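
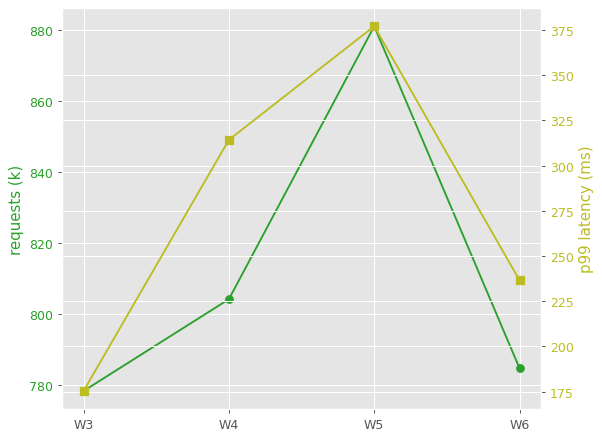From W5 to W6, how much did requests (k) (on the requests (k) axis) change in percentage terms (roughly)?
≈ -11.4%

W5 ≈ 880, W6 ≈ 780; (780 − 880) / 880 ≈ -11.4%.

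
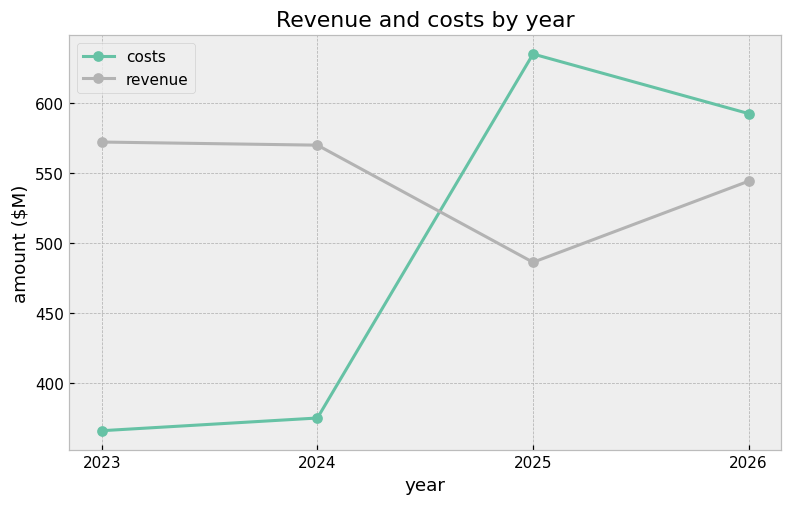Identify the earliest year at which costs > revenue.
2025

2024: costs ≈ 375 vs revenue ≈ 575 (not yet); 2025: costs ≈ 625 vs revenue ≈ 475 (first crossover).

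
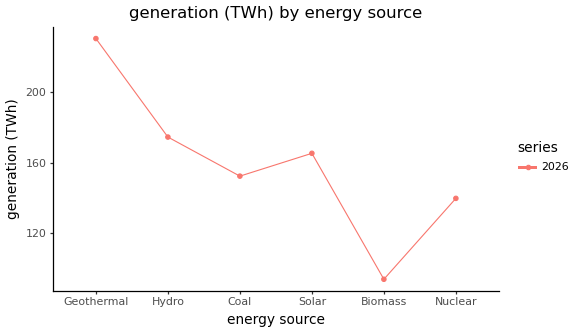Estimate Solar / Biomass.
Solar ≈ 160, Biomass ≈ 100; 160/100 ≈ 1.6.

≈ 1.6×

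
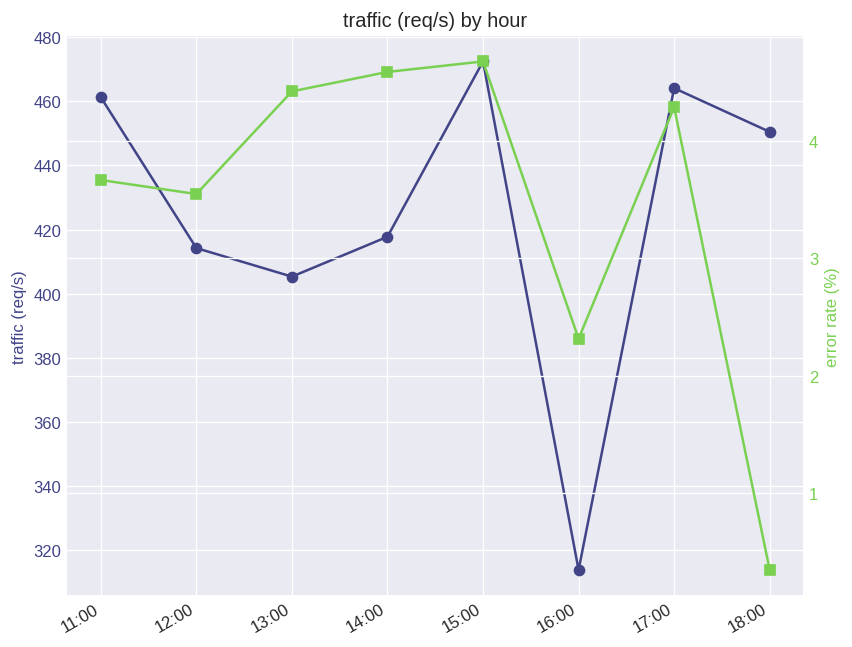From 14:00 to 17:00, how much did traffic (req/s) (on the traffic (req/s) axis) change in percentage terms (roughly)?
14:00 ≈ 420, 17:00 ≈ 460; (460 − 420) / 420 ≈ +9.5%.

≈ +9.5%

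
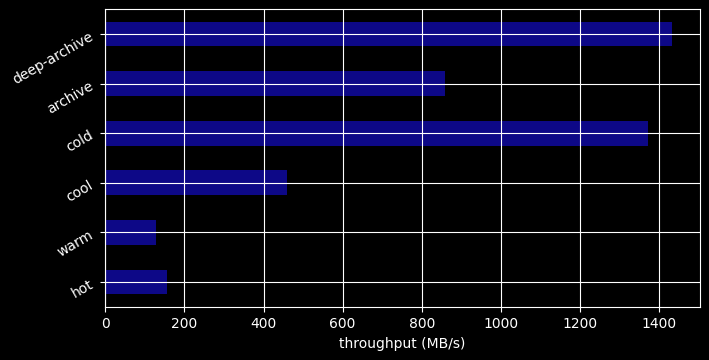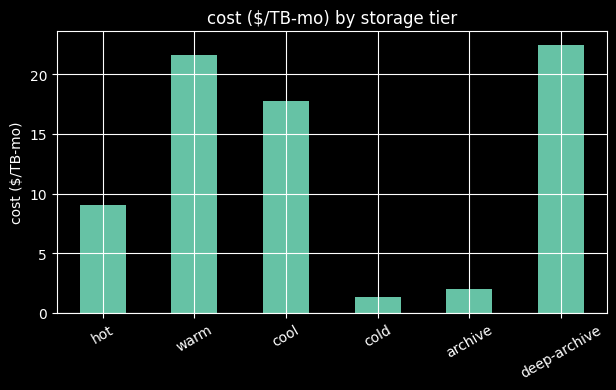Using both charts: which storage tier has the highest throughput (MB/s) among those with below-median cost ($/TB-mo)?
Chart 2 median cost ($/TB-mo) ≈ 15; below-median storage tiers: hot, cold, archive. Among those, cold has the highest throughput (MB/s) (≈ 1400).

cold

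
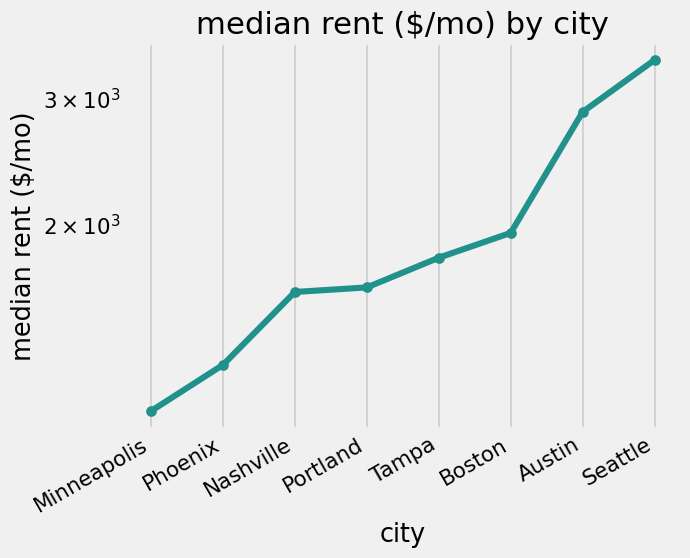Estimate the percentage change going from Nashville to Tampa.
≈ +12.5%

Nashville ≈ 1600, Tampa ≈ 1800; (1800 − 1600) / 1600 ≈ +12.5%.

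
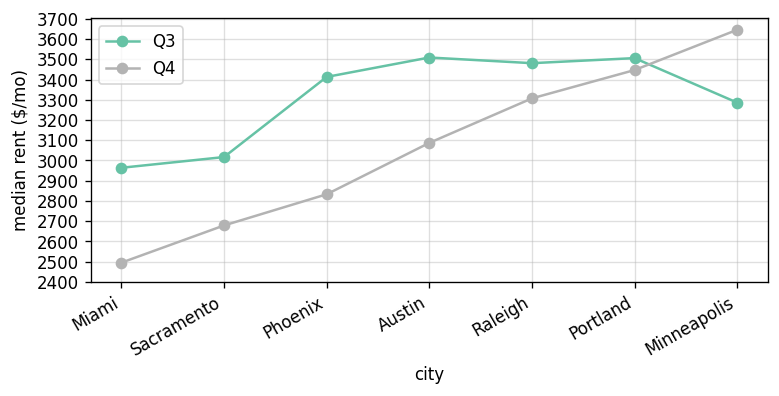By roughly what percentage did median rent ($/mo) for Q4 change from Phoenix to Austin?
≈ +10.7%

Phoenix ≈ 2800, Austin ≈ 3100; (3100 − 2800) / 2800 ≈ +10.7%.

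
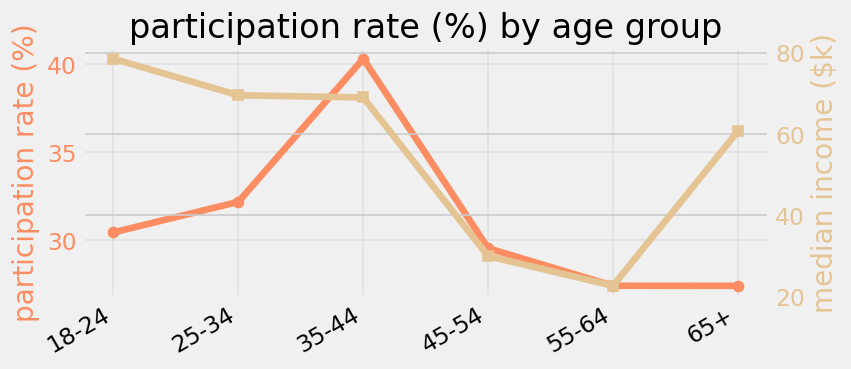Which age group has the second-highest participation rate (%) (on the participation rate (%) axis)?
Top 3 (on the participation rate (%) axis): 35-44 ≈ 40, 25-34 ≈ 32, 18-24 ≈ 30.

25-34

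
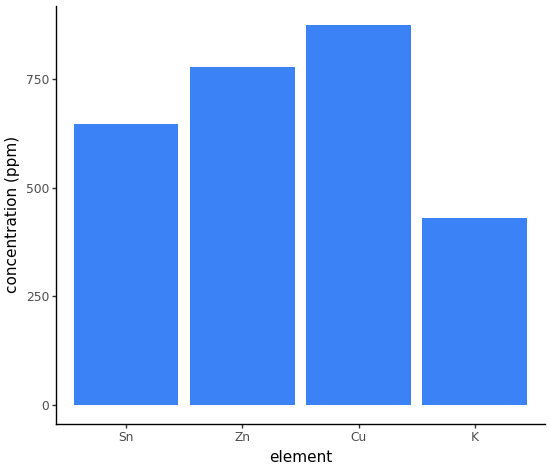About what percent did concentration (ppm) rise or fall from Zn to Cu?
Zn ≈ 800, Cu ≈ 900; (900 − 800) / 800 ≈ +12.5%.

≈ +12.5%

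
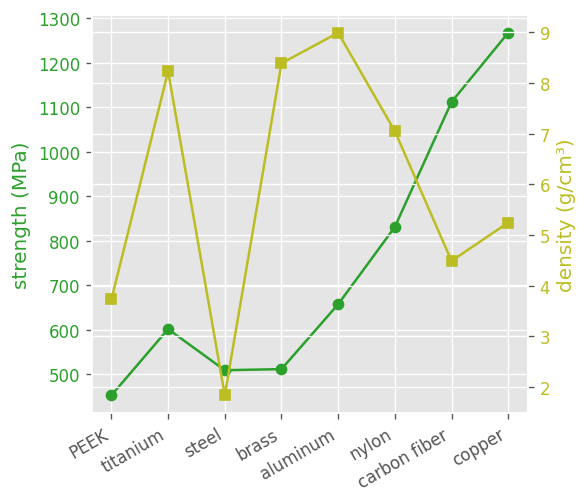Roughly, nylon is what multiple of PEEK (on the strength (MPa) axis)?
≈ 1.6×

nylon ≈ 800, PEEK ≈ 500; 800/500 ≈ 1.6.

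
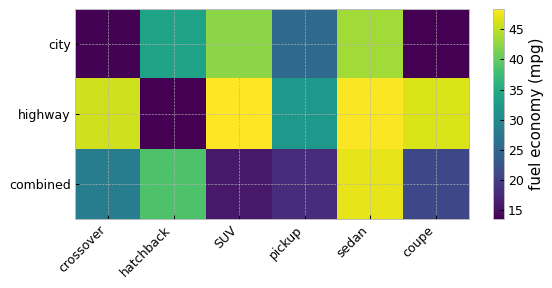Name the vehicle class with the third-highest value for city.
hatchback

Top 4 for city: sedan ≈ 45, SUV ≈ 40, hatchback ≈ 35, pickup ≈ 25.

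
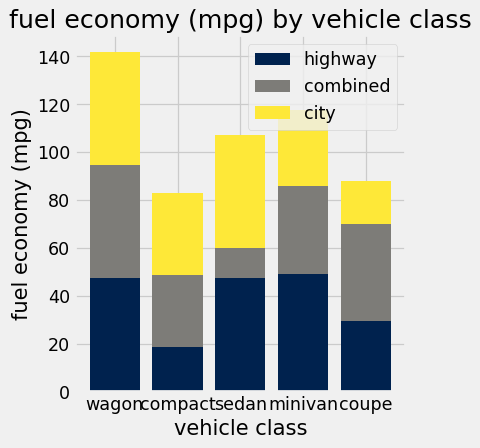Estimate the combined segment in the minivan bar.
≈ 40

combined top ≈ 80, bottom ≈ 40; segment ≈ 40.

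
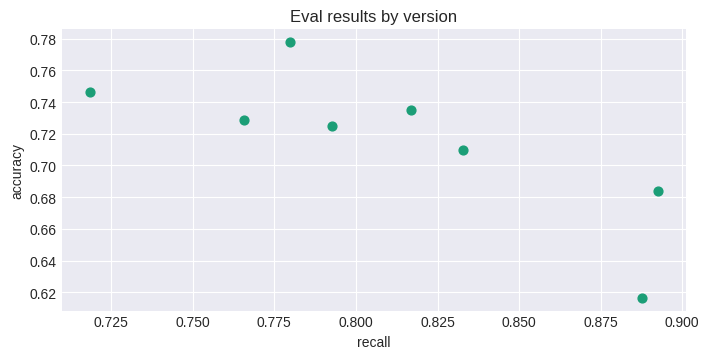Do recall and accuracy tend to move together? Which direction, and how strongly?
Points are negatively correlated; strong (|r| ≈ 0.8).

negative, strong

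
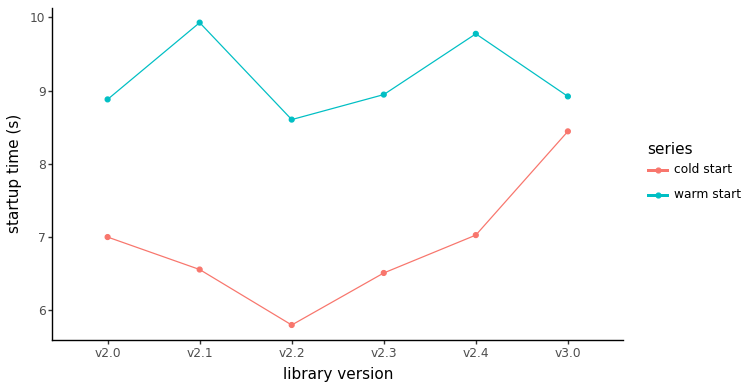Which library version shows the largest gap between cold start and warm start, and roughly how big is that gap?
v2.1, ≈ 3.5 s

v2.1: cold start ≈ 6.5, warm start ≈ 10.0 → gap ≈ 3.5. Next-largest (v2.2) is only ≈ 2.5.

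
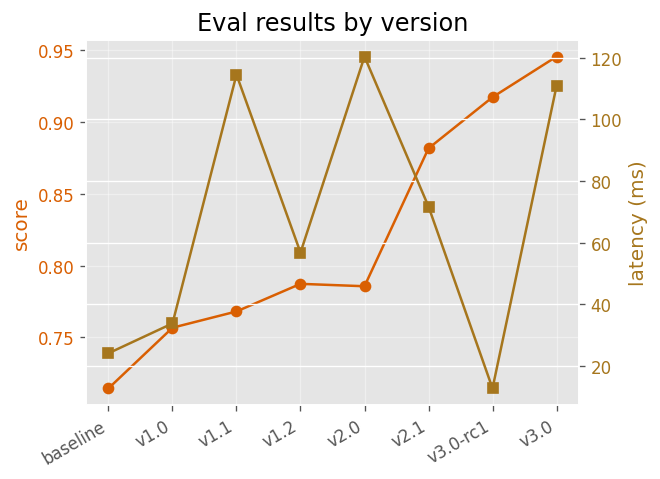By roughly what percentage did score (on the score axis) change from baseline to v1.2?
baseline ≈ 0.72, v1.2 ≈ 0.78; (0.78 − 0.72) / 0.72 ≈ +8.3%.

≈ +8.3%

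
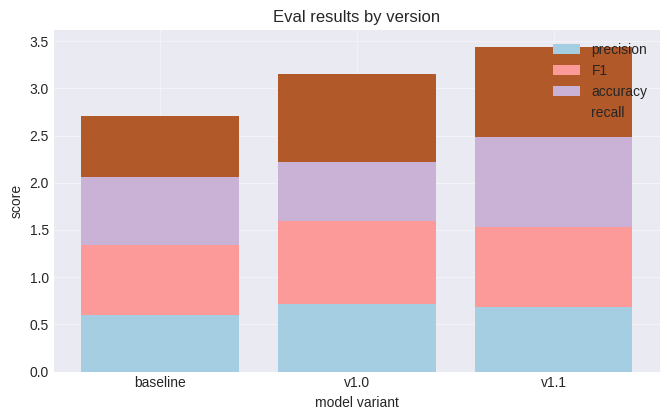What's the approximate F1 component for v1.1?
F1 top ≈ 1.5, bottom ≈ 0.5; segment ≈ 1.0.

≈ 1.0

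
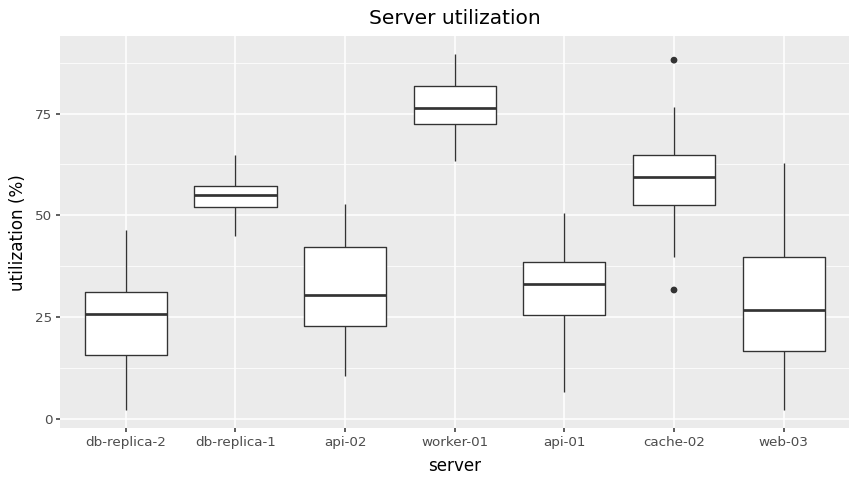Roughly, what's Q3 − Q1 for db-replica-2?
≈ 15

Q3 ≈ 30, Q1 ≈ 15; IQR ≈ 15.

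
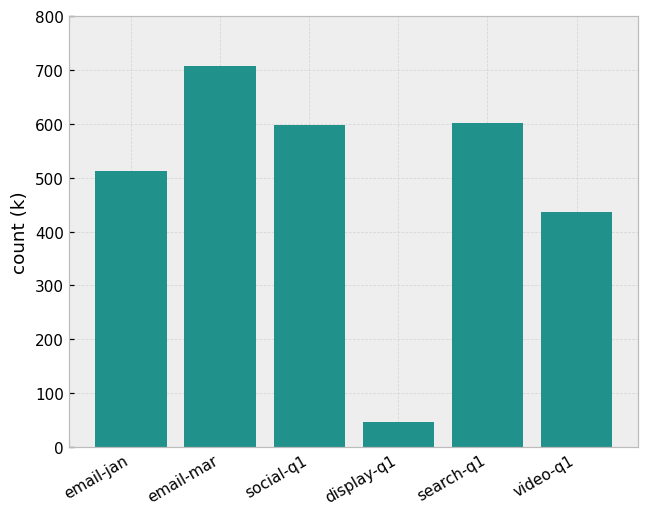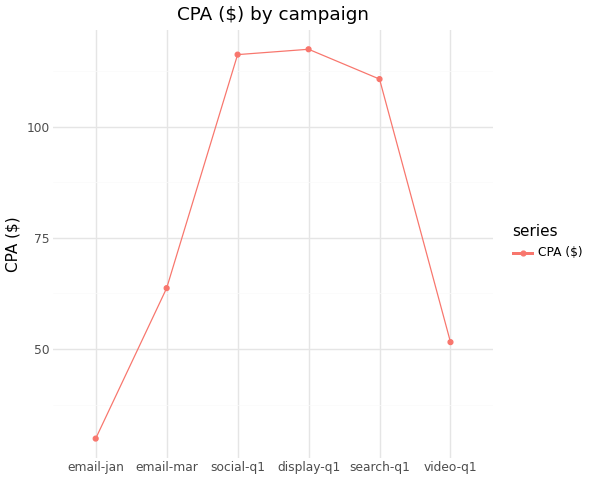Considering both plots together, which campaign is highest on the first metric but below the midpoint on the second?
email-mar

Chart 2 median CPA ($) ≈ 80; below-median campaigns: email-jan, email-mar, video-q1. Among those, email-mar has the highest count (k) (≈ 700).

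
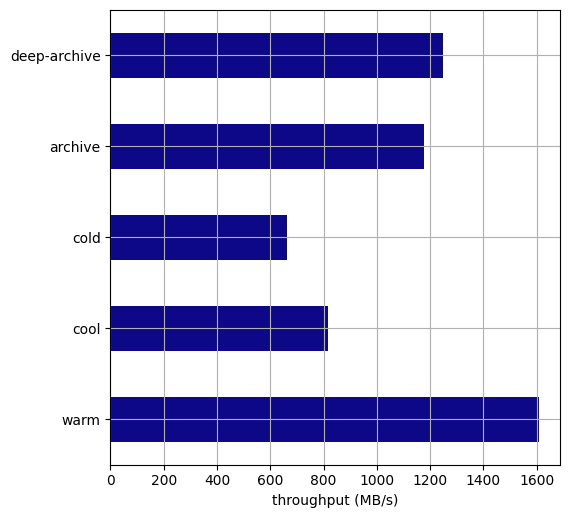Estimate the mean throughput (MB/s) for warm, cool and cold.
(1600 + 800 + 600) / 3 ≈ 1000.

≈ 1000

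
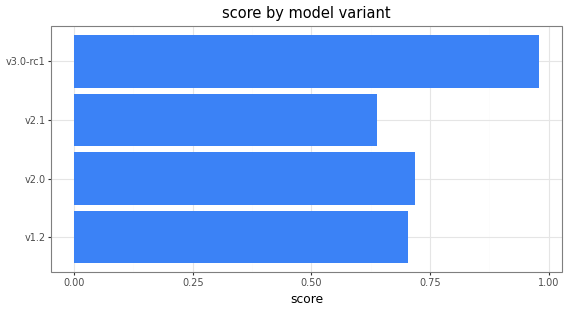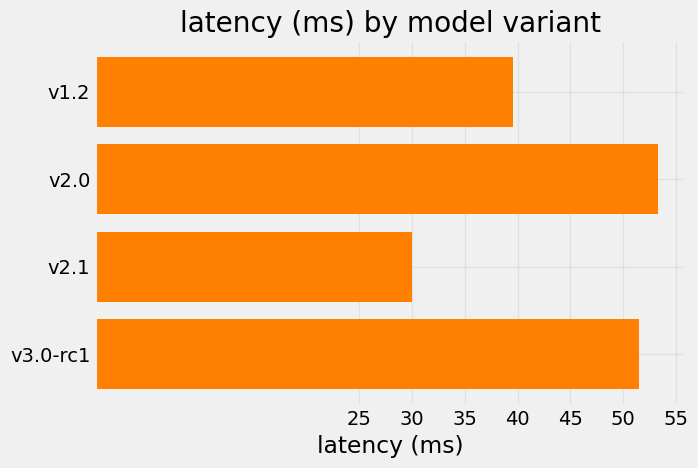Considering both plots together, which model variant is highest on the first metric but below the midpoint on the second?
v1.2

Chart 2 median latency (ms) ≈ 45; below-median model variants: v1.2, v2.1. Among those, v1.2 has the highest score (≈ 0.7).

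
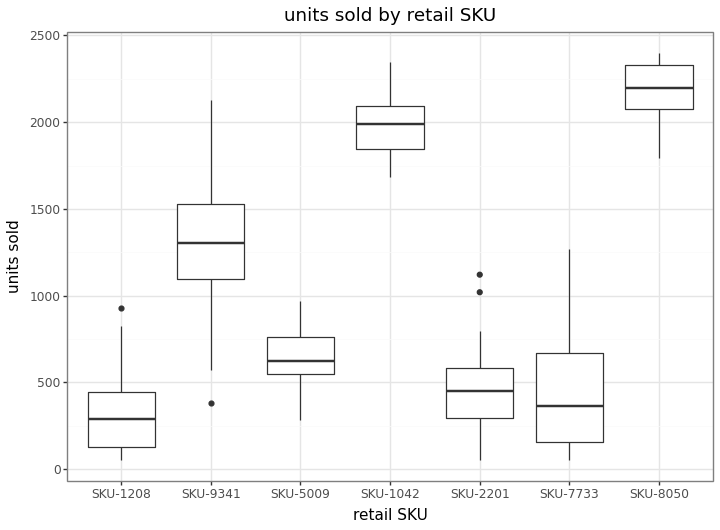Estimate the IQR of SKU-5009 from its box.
≈ 200

Q3 ≈ 800, Q1 ≈ 600; IQR ≈ 200.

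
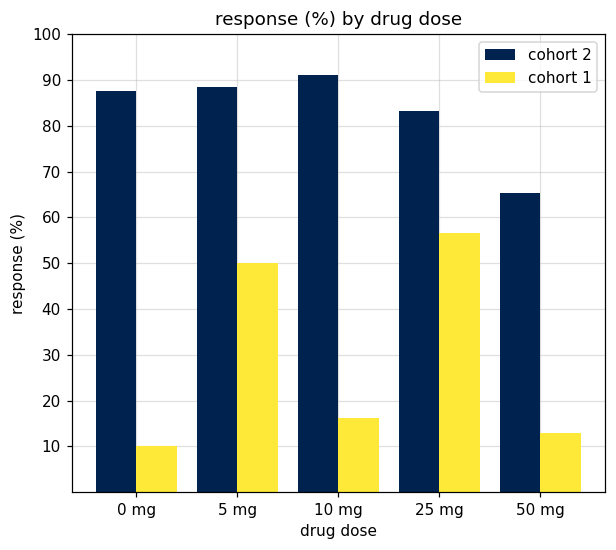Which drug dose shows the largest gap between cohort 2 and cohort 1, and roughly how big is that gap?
0 mg: cohort 2 ≈ 90, cohort 1 ≈ 10 → gap ≈ 80. Next-largest (10 mg) is only ≈ 70.

0 mg, ≈ 80 %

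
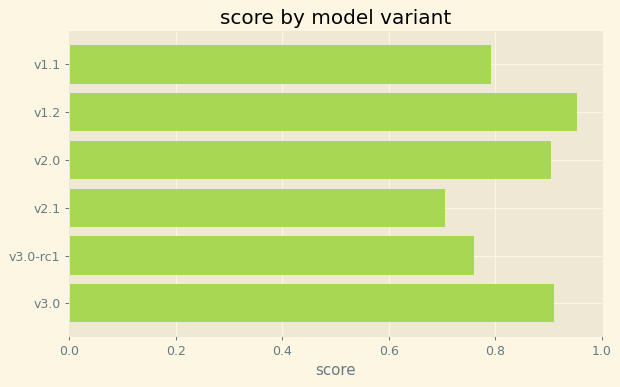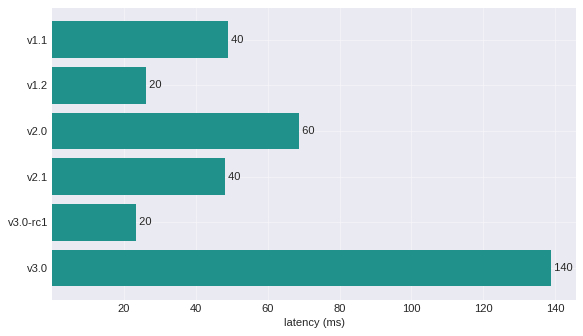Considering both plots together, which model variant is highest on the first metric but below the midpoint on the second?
Chart 2 median latency (ms) ≈ 40; below-median model variants: v1.2, v2.1, v3.0-rc1. Among those, v1.2 has the highest score (≈ 1).

v1.2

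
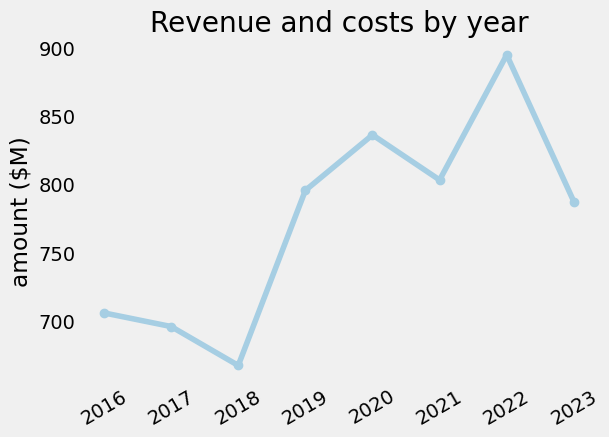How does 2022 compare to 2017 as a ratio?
≈ 1.29×

2022 ≈ 900, 2017 ≈ 700; 900/700 ≈ 1.29.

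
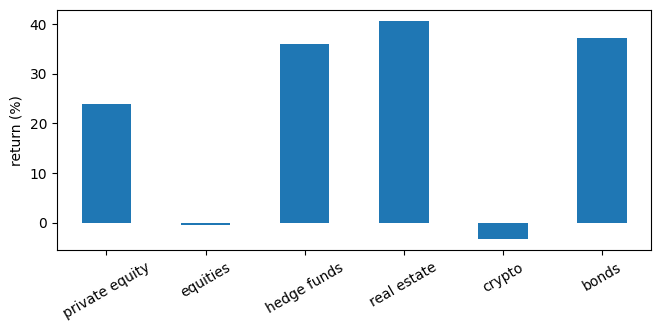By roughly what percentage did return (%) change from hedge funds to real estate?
hedge funds ≈ 35, real estate ≈ 40; (40 − 35) / 35 ≈ +14.3%.

≈ +14.3%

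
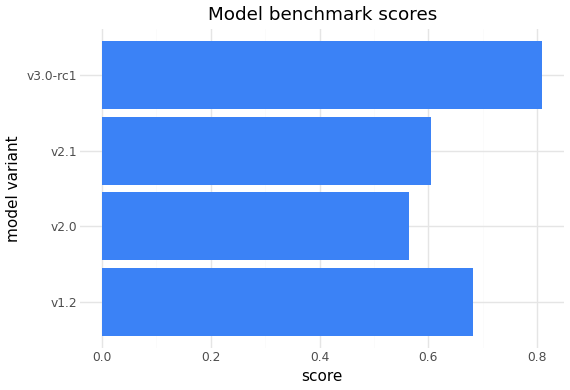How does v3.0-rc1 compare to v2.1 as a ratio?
≈ 1.33×

v3.0-rc1 ≈ 0.8, v2.1 ≈ 0.6; 0.8/0.6 ≈ 1.33.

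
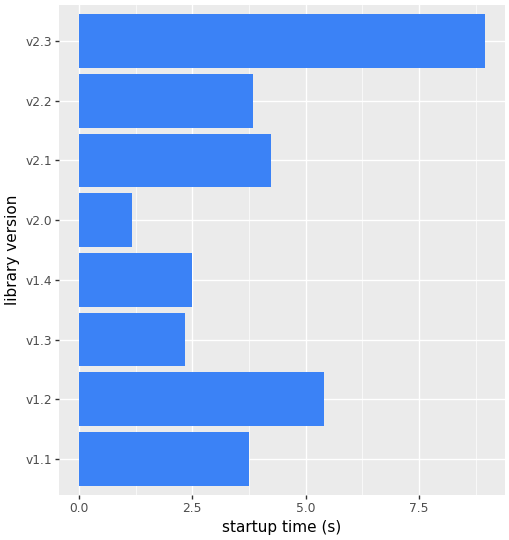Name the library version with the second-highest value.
Top 3: v2.3 ≈ 9, v1.2 ≈ 5, v2.1 ≈ 4.

v1.2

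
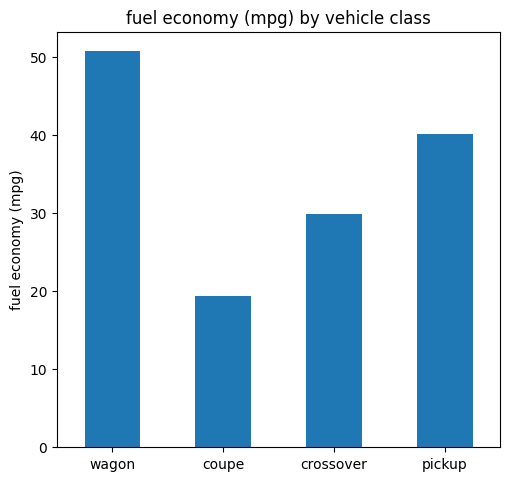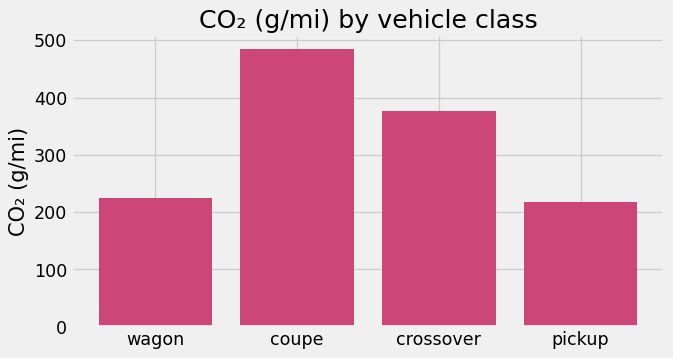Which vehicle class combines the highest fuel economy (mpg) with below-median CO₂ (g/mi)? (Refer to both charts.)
Chart 2 median CO₂ (g/mi) ≈ 300; below-median vehicle classes: wagon, pickup. Among those, wagon has the highest fuel economy (mpg) (≈ 50).

wagon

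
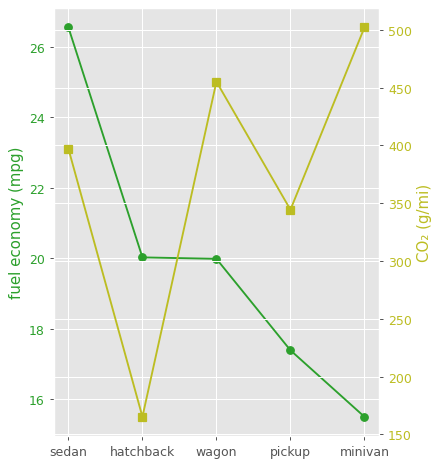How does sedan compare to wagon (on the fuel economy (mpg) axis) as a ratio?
≈ 1.35×

sedan ≈ 27, wagon ≈ 20; 27/20 ≈ 1.35.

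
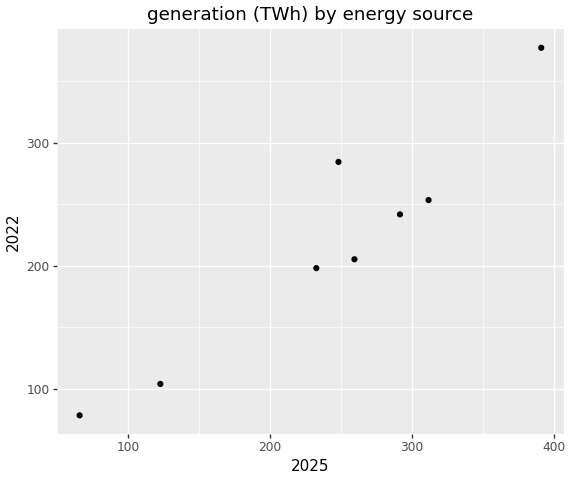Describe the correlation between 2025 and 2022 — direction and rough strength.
Points are positively correlated; strong (|r| ≈ 0.9).

positive, strong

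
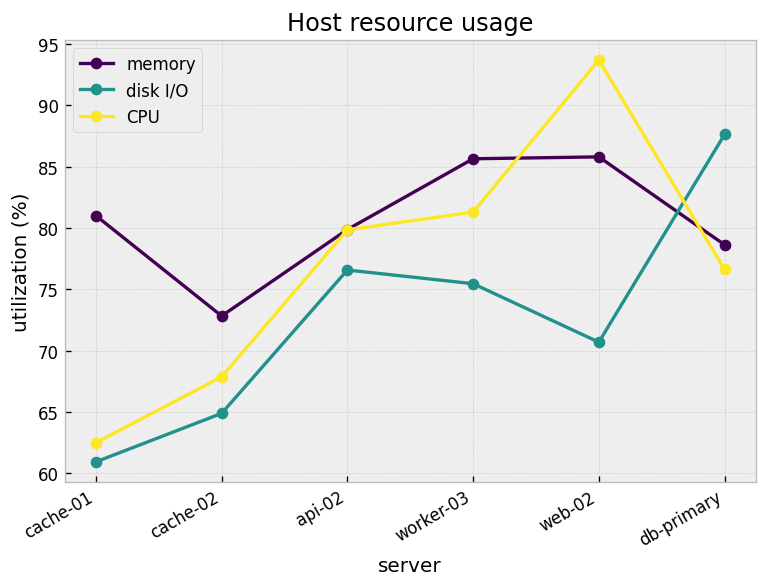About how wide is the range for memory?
≈ 10

Max web-02 ≈ 85, min cache-02 ≈ 75; range ≈ 10.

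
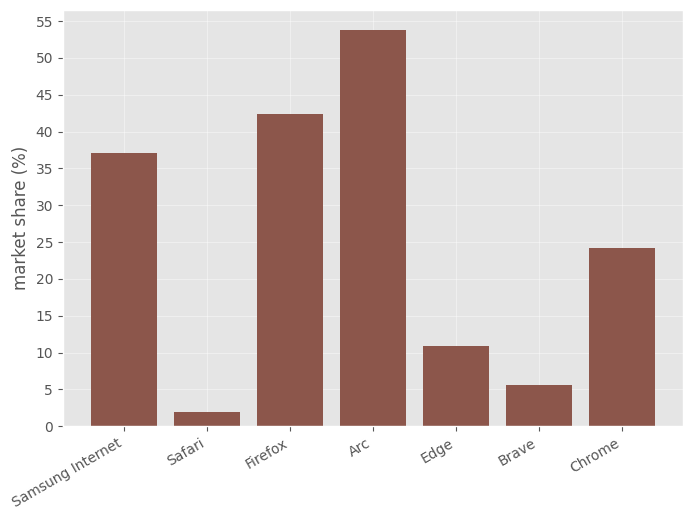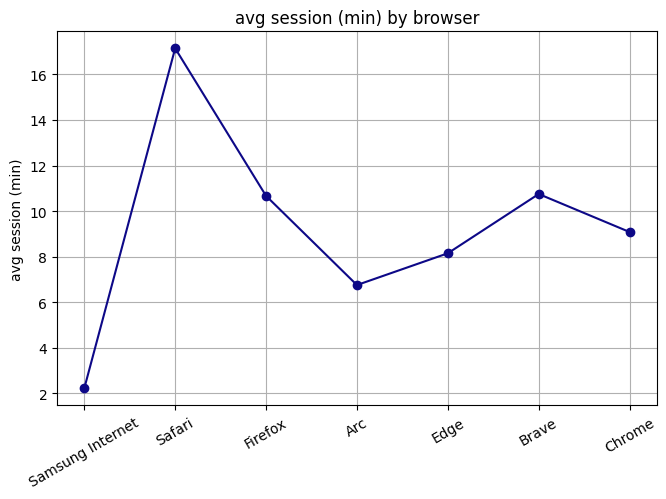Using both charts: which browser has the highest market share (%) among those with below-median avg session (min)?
Chart 2 median avg session (min) ≈ 10; below-median browsers: Samsung Internet, Arc, Edge. Among those, Arc has the highest market share (%) (≈ 55).

Arc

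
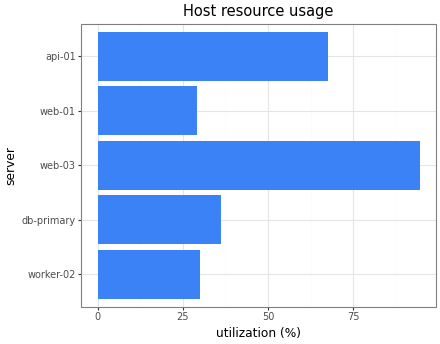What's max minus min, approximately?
≈ 60

Max web-03 ≈ 90, min web-01 ≈ 30; range ≈ 60.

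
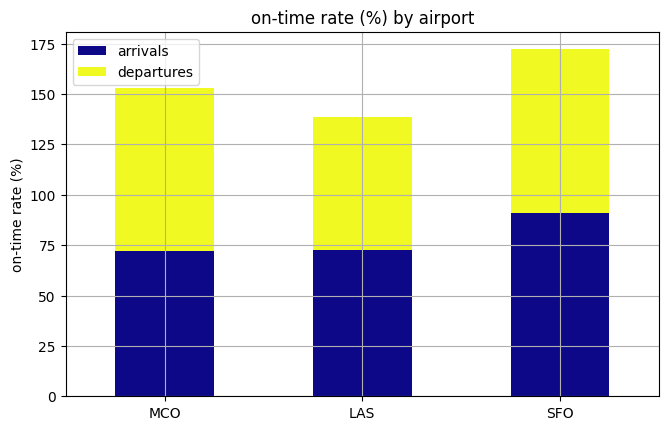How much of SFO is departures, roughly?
≈ 80

departures top ≈ 180, bottom ≈ 100; segment ≈ 80.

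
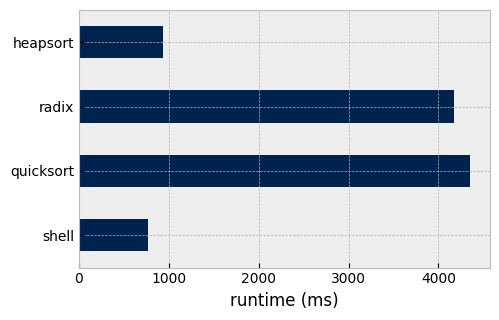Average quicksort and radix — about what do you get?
≈ 4250

(4500 + 4000) / 2 ≈ 4250.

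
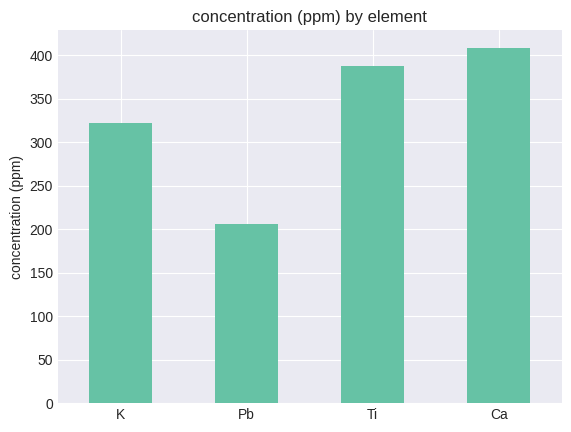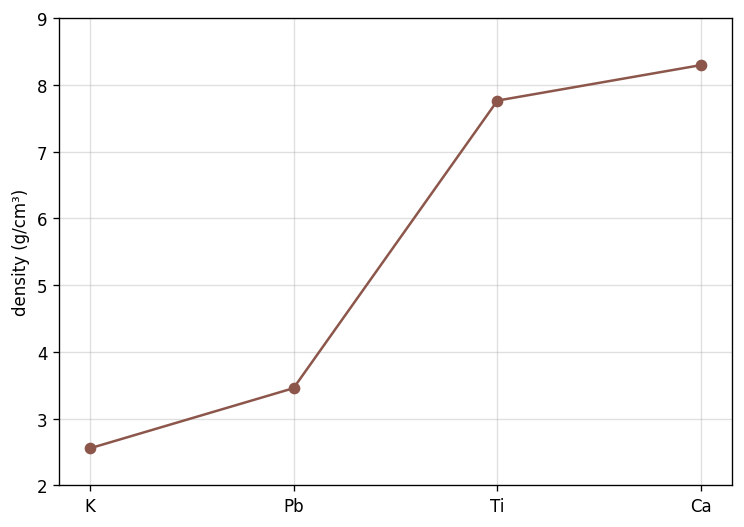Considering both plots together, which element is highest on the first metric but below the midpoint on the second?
K

Chart 2 median density (g/cm³) ≈ 6; below-median elements: K, Pb. Among those, K has the highest concentration (ppm) (≈ 300).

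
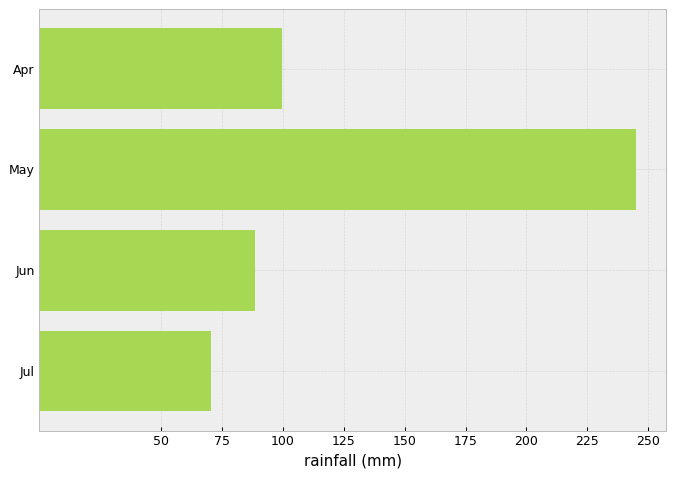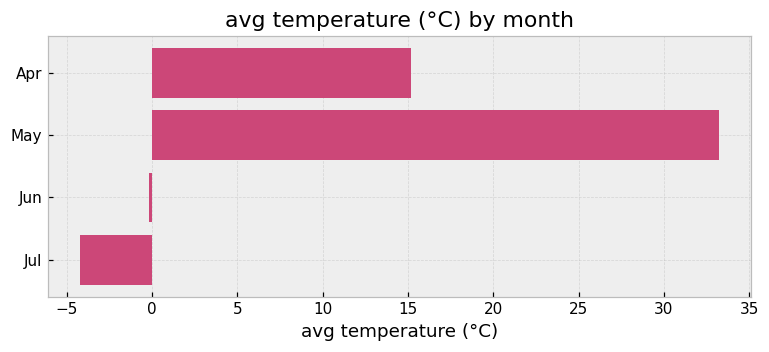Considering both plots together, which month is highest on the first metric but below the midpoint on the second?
Jun

Chart 2 median avg temperature (°C) ≈ 5; below-median months: Jun, Jul. Among those, Jun has the highest rainfall (mm) (≈ 100).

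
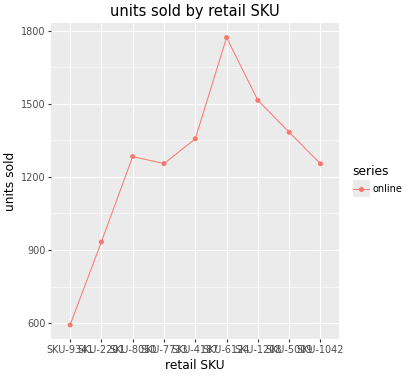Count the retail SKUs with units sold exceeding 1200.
7

Above 1200: SKU-8050, SKU-7733, SKU-4187, SKU-6124, SKU-1208, SKU-5009, SKU-1042.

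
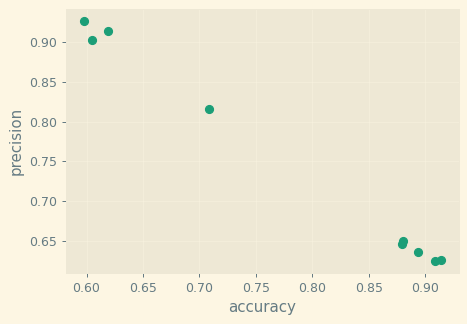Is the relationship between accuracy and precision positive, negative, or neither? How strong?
negative, strong

Points are negatively correlated; strong (|r| ≈ 1.0).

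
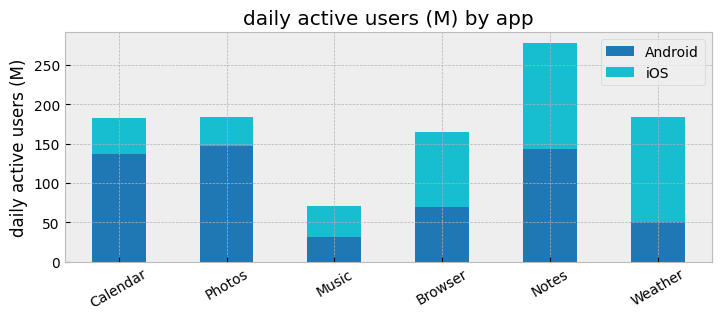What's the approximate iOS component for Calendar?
≈ 50

iOS top ≈ 175, bottom ≈ 125; segment ≈ 50.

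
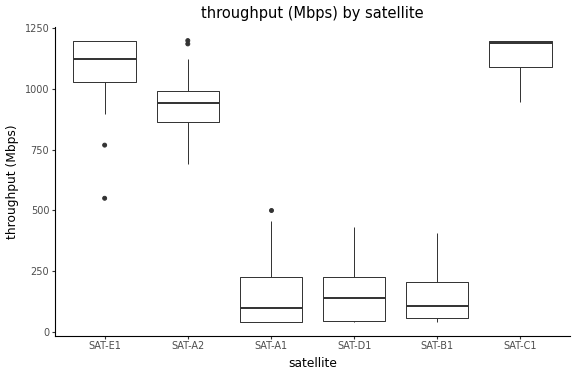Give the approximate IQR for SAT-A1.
Q3 ≈ 200, Q1 ≈ 0; IQR ≈ 200.

≈ 200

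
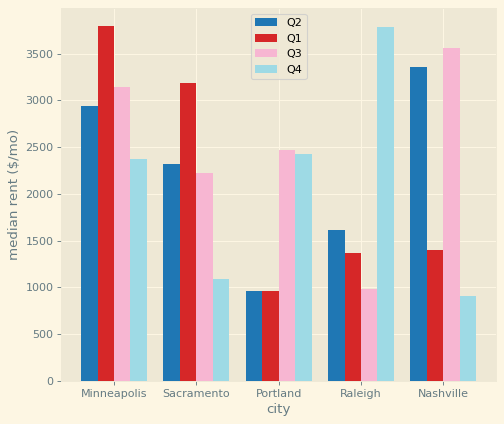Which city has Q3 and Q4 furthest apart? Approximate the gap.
Raleigh: Q3 ≈ 1000, Q4 ≈ 4000 → gap ≈ 3000. Next-largest (Nashville) is only ≈ 2500.

Raleigh, ≈ 3000 $/mo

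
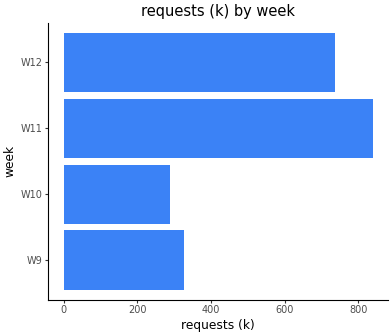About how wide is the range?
Max W11 ≈ 800, min W10 ≈ 300; range ≈ 500.

≈ 500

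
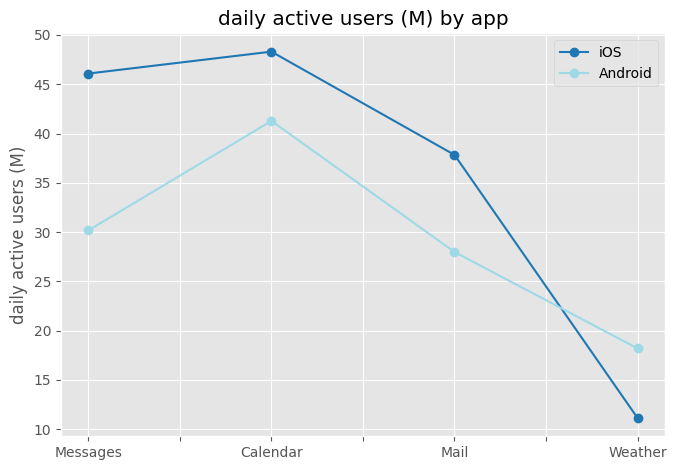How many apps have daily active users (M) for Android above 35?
1

Above 35: Calendar.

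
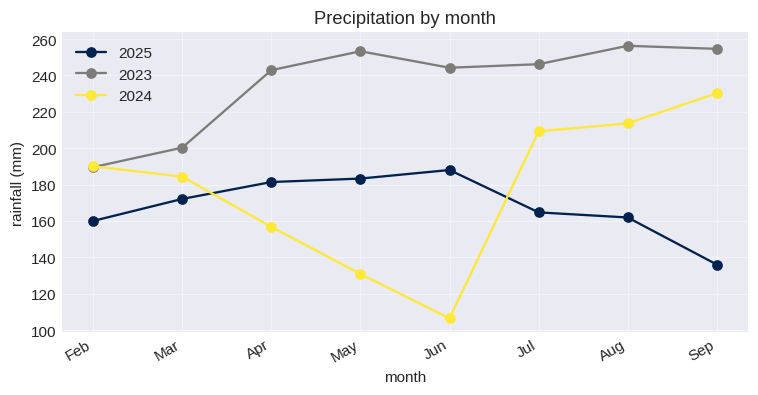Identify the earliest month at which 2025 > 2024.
Apr

Mar: 2025 ≈ 180 vs 2024 ≈ 180 (not yet); Apr: 2025 ≈ 180 vs 2024 ≈ 160 (first crossover).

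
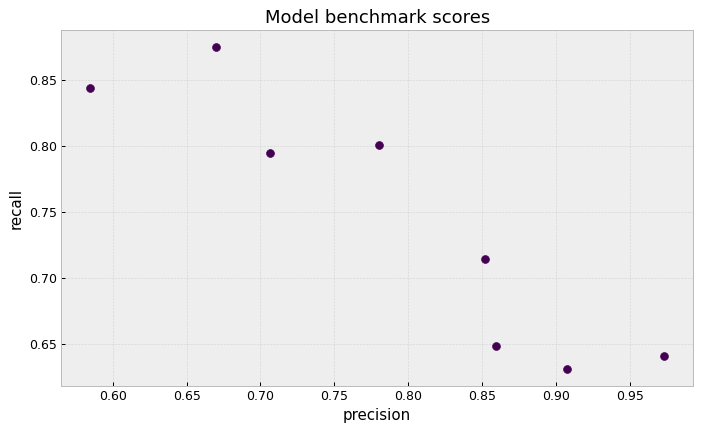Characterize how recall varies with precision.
Points are negatively correlated; strong (|r| ≈ 0.9).

negative, strong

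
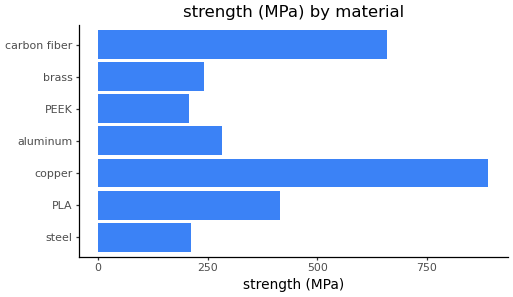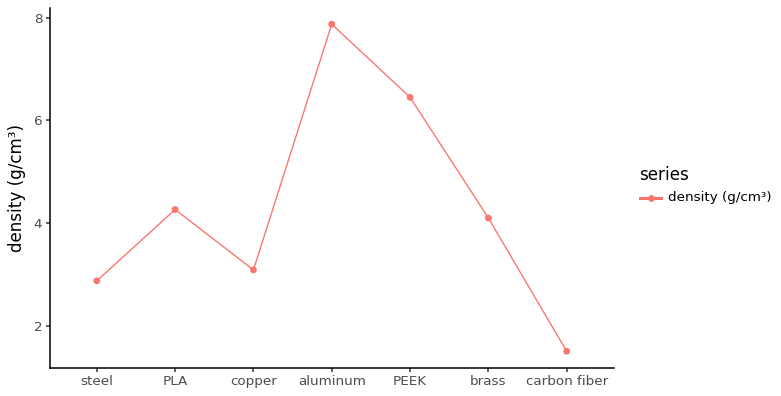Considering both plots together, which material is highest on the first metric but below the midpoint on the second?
Chart 2 median density (g/cm³) ≈ 4; below-median materials: steel, copper, carbon fiber. Among those, copper has the highest strength (MPa) (≈ 900).

copper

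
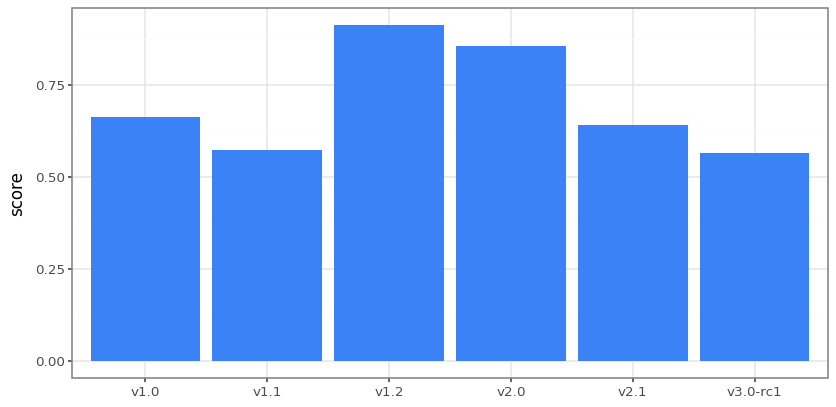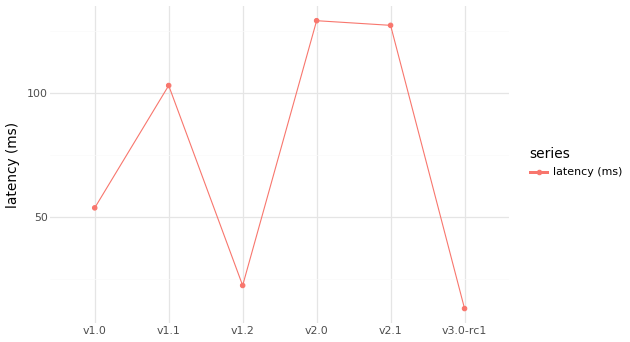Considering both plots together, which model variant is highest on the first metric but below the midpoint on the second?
v1.2

Chart 2 median latency (ms) ≈ 80; below-median model variants: v1.0, v1.2, v3.0-rc1. Among those, v1.2 has the highest score (≈ 0.9).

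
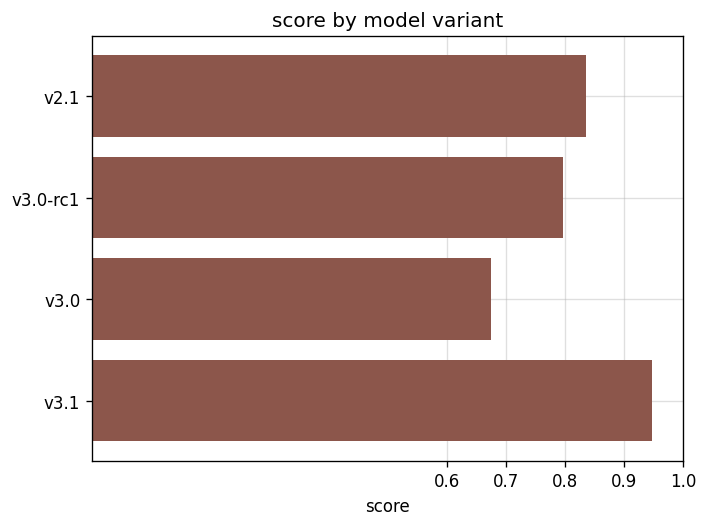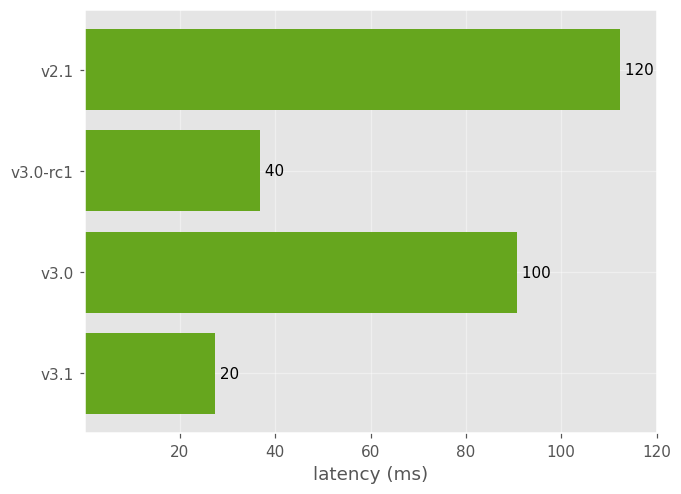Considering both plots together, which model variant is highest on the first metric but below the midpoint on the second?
v3.1

Chart 2 median latency (ms) ≈ 60; below-median model variants: v3.0-rc1, v3.1. Among those, v3.1 has the highest score (≈ 0.9).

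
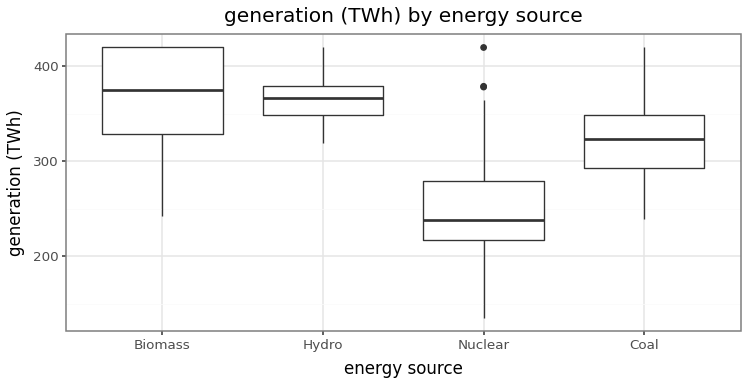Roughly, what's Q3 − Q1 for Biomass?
≈ 100

Q3 ≈ 420, Q1 ≈ 320; IQR ≈ 100.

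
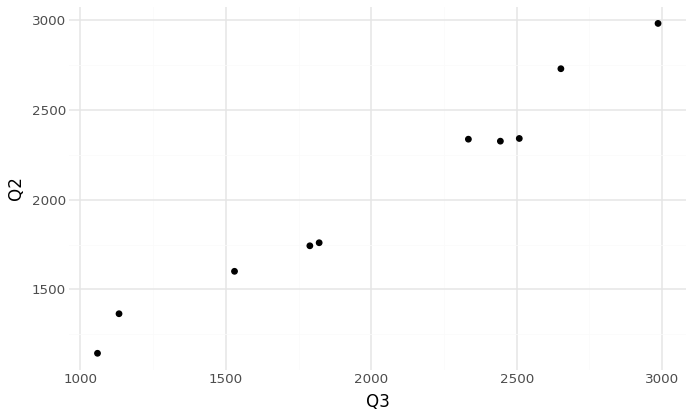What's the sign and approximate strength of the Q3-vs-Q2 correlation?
Points are positively correlated; strong (|r| ≈ 1.0).

positive, strong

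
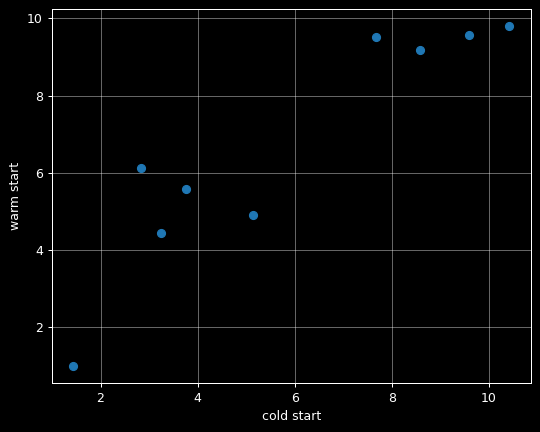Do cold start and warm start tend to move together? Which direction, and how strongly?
positive, strong

Points are positively correlated; strong (|r| ≈ 0.9).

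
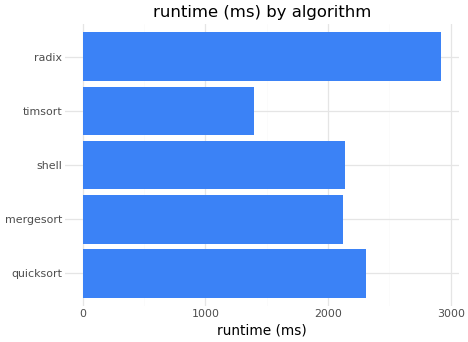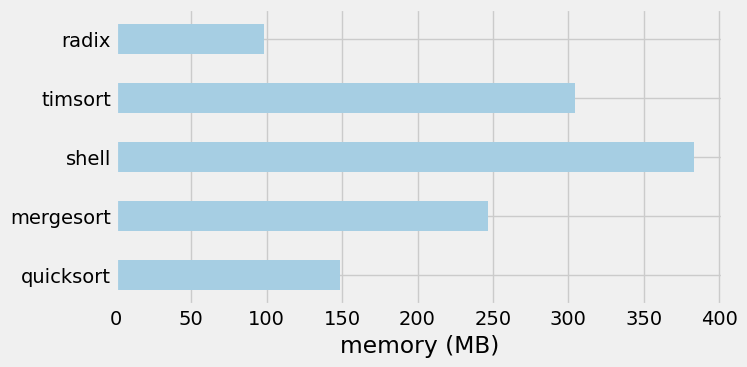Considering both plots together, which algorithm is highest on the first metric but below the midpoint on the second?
Chart 2 median memory (MB) ≈ 250; below-median algorithms: quicksort, radix. Among those, radix has the highest runtime (ms) (≈ 3000).

radix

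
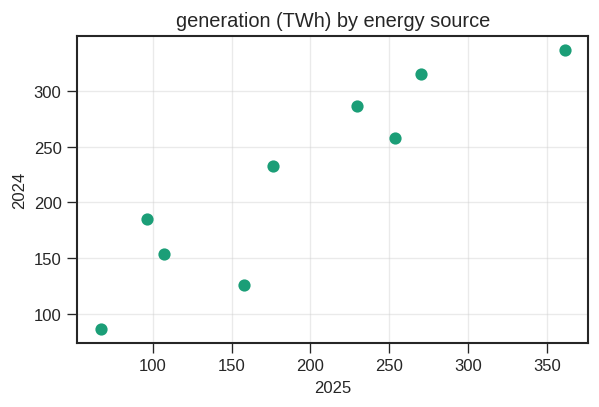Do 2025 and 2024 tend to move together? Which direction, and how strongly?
positive, strong

Points are positively correlated; strong (|r| ≈ 0.9).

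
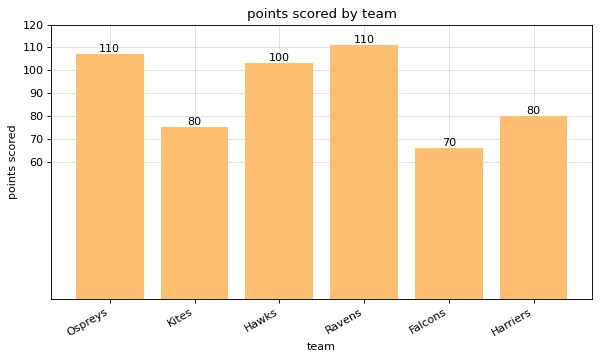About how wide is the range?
≈ 40

Max Ravens ≈ 110, min Falcons ≈ 70; range ≈ 40.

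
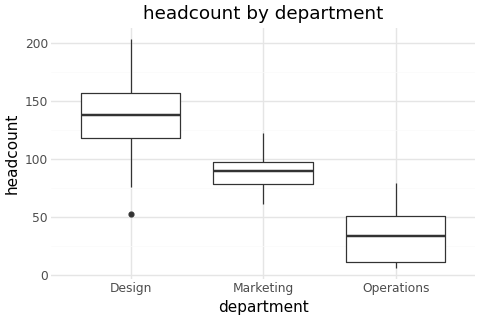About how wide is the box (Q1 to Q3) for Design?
Q3 ≈ 160, Q1 ≈ 120; IQR ≈ 40.

≈ 40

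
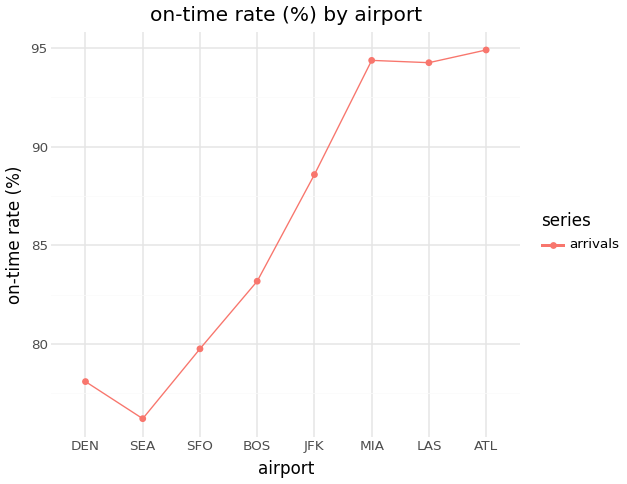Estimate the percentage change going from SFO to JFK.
≈ +10%

SFO ≈ 80, JFK ≈ 88; (88 − 80) / 80 ≈ +10%.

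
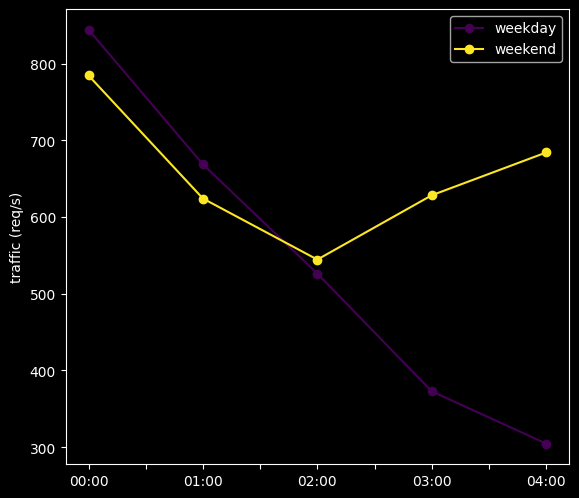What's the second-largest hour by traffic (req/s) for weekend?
Top 3 for weekend: 00:00 ≈ 800, 04:00 ≈ 700, 03:00 ≈ 650.

04:00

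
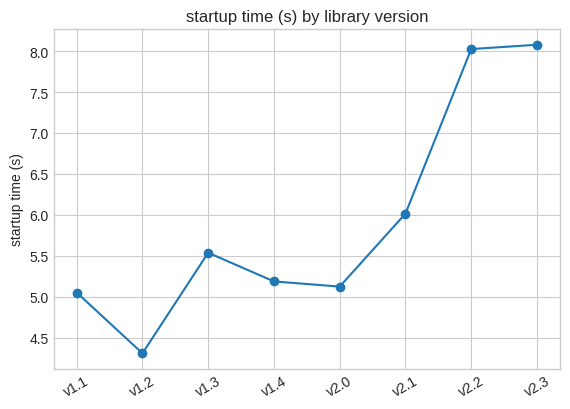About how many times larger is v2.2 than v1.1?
≈ 1.6×

v2.2 ≈ 8.0, v1.1 ≈ 5.0; 8.0/5.0 ≈ 1.6.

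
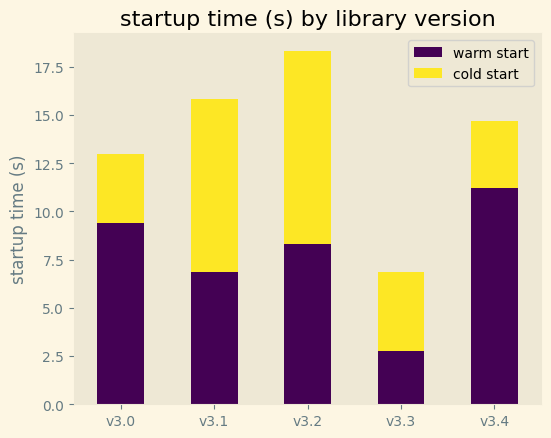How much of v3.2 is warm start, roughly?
warm start top ≈ 8, bottom ≈ 0; segment ≈ 8.

≈ 8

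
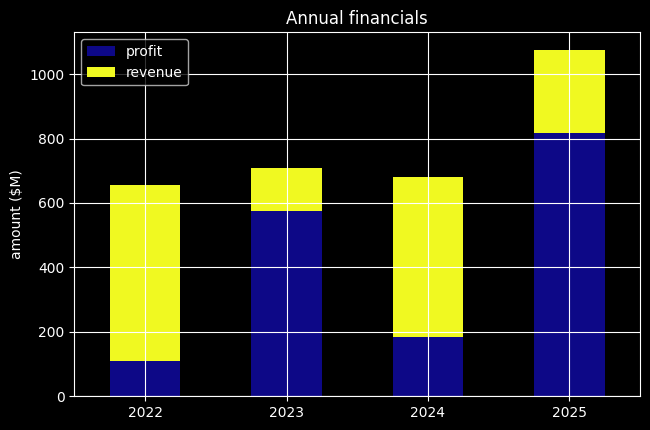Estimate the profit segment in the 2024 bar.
profit top ≈ 200, bottom ≈ 0; segment ≈ 200.

≈ 200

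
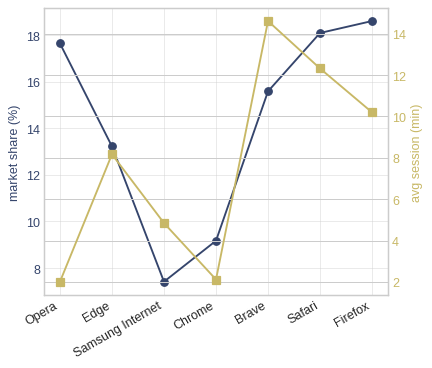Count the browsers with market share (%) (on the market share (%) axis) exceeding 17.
Above 17: Opera, Safari, Firefox.

3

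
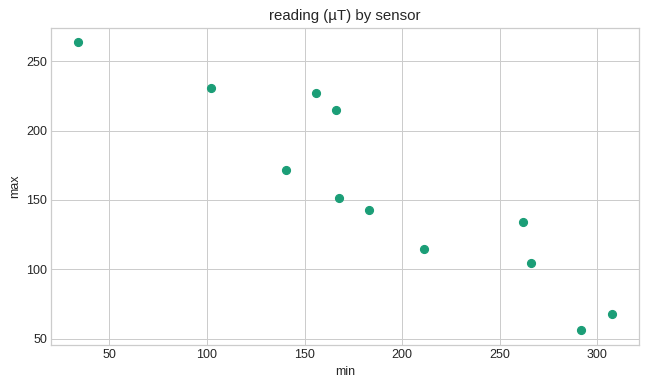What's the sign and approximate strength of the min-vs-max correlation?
Points are negatively correlated; strong (|r| ≈ 0.9).

negative, strong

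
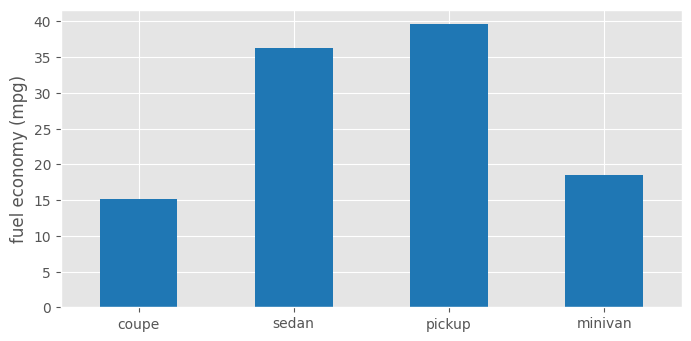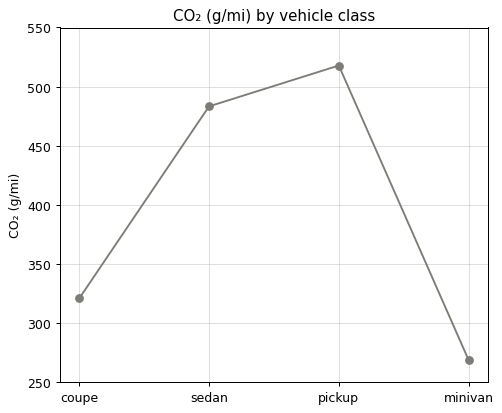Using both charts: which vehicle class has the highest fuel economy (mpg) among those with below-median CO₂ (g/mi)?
minivan

Chart 2 median CO₂ (g/mi) ≈ 400; below-median vehicle classes: coupe, minivan. Among those, minivan has the highest fuel economy (mpg) (≈ 20).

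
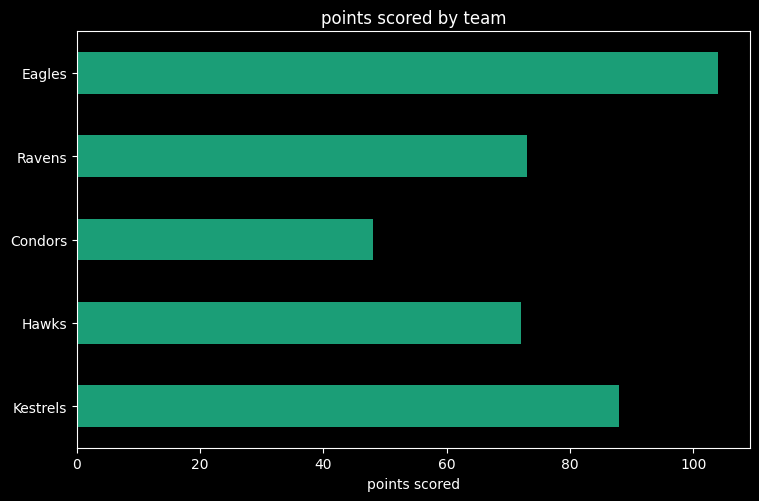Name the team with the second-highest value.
Kestrels

Top 3: Eagles ≈ 100, Kestrels ≈ 90, Ravens ≈ 70.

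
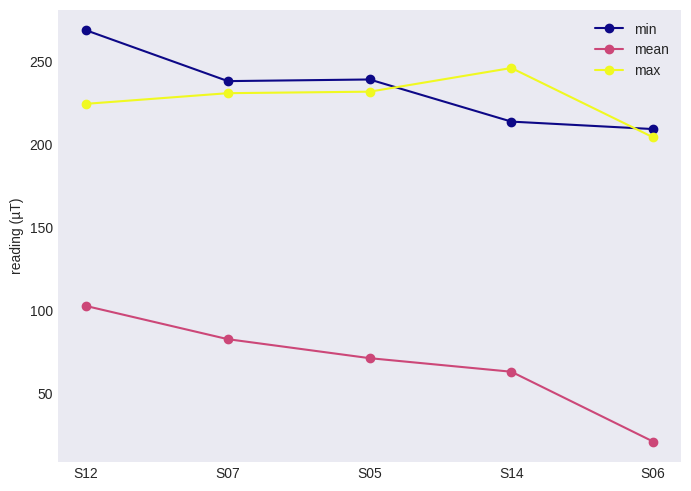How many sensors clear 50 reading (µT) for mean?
4

Above 50: S12, S07, S05, S14.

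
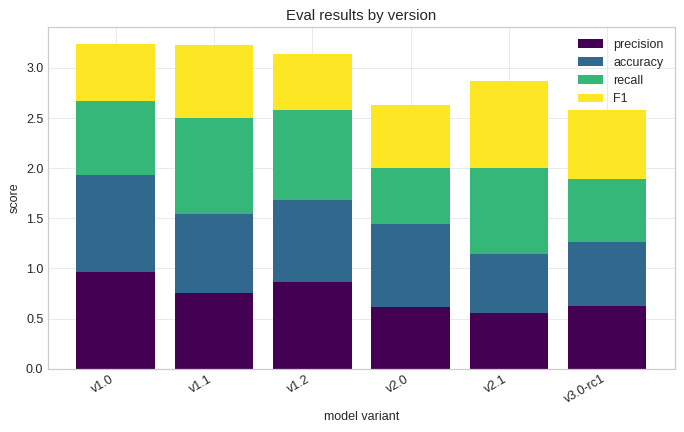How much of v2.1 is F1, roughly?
≈ 1.0

F1 top ≈ 3.0, bottom ≈ 2.0; segment ≈ 1.0.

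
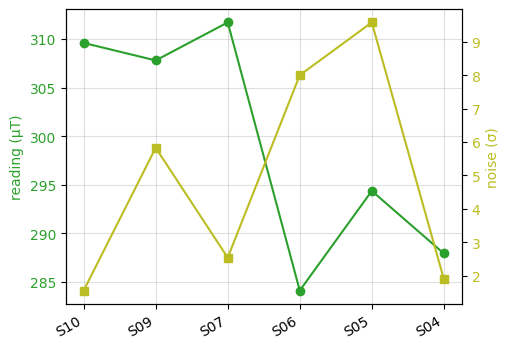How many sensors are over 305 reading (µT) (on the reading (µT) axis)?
Above 305: S10, S09, S07.

3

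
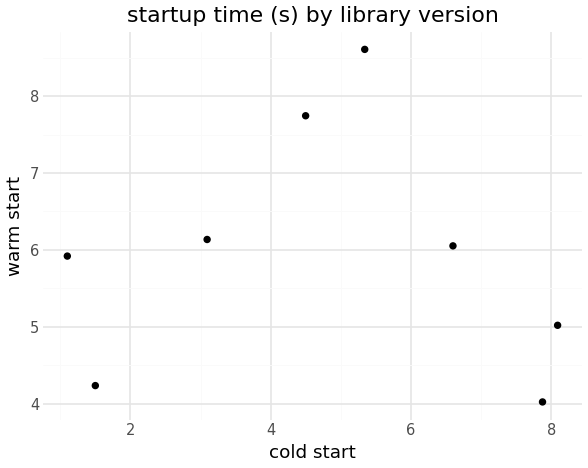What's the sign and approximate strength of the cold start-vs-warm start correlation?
no clear correlation

Points are roughly uncorrelated; weak (|r| ≈ 0.1).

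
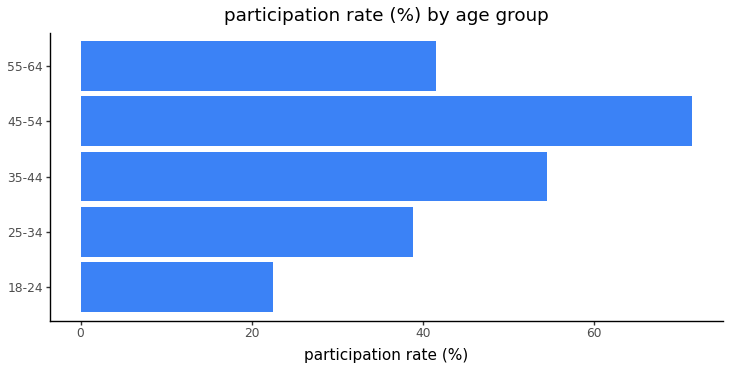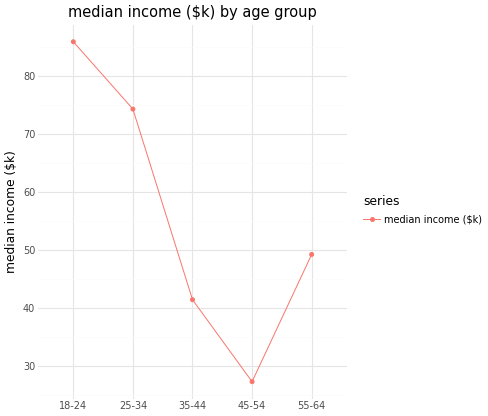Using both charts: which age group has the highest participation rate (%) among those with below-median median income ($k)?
Chart 2 median median income ($k) ≈ 50; below-median age groups: 35-44, 45-54. Among those, 45-54 has the highest participation rate (%) (≈ 70).

45-54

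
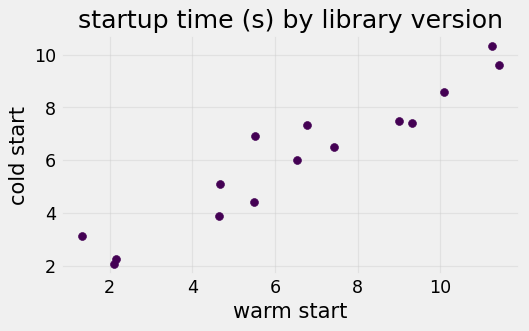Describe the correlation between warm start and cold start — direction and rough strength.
Points are positively correlated; strong (|r| ≈ 1.0).

positive, strong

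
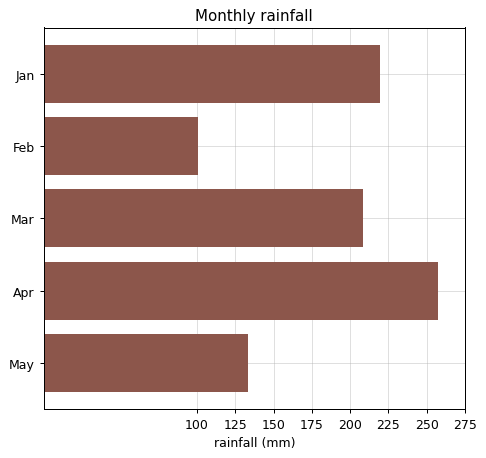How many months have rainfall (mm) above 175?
3

Above 175: Jan, Mar, Apr.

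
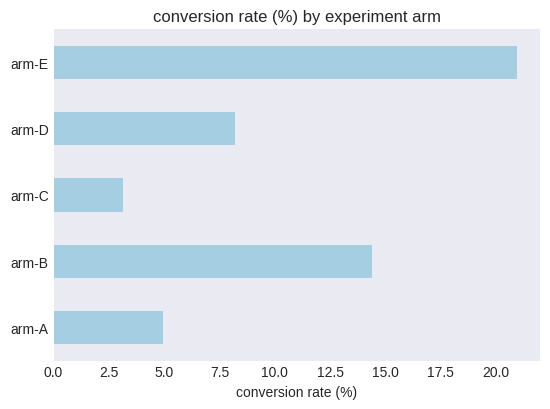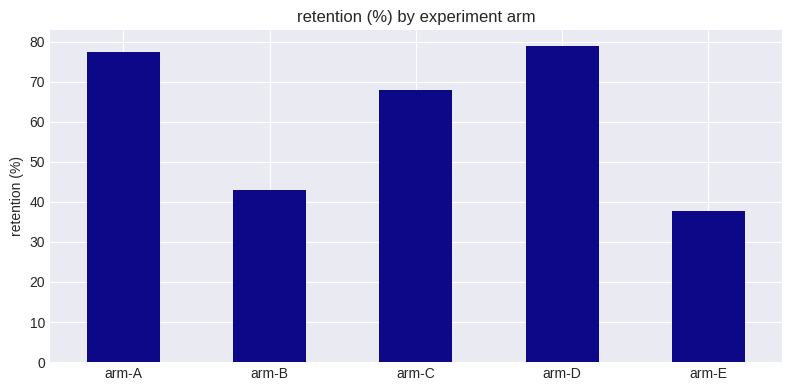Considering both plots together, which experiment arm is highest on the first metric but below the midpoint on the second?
arm-E

Chart 2 median retention (%) ≈ 70; below-median experiment arms: arm-B, arm-E. Among those, arm-E has the highest conversion rate (%) (≈ 20).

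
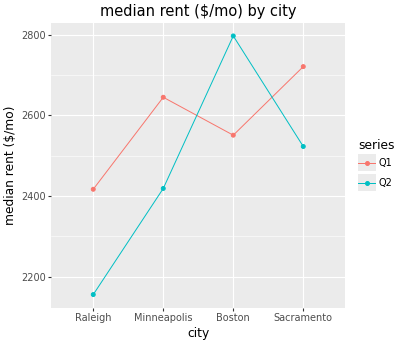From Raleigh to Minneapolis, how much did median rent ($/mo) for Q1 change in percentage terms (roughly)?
≈ +8.3%

Raleigh ≈ 2400, Minneapolis ≈ 2600; (2600 − 2400) / 2400 ≈ +8.3%.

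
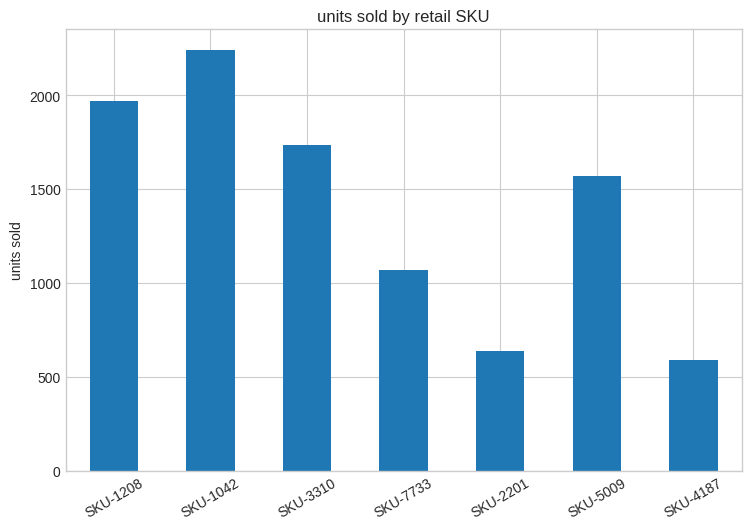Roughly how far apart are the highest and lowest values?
Max SKU-1042 ≈ 2200, min SKU-4187 ≈ 600; range ≈ 1600.

≈ 1600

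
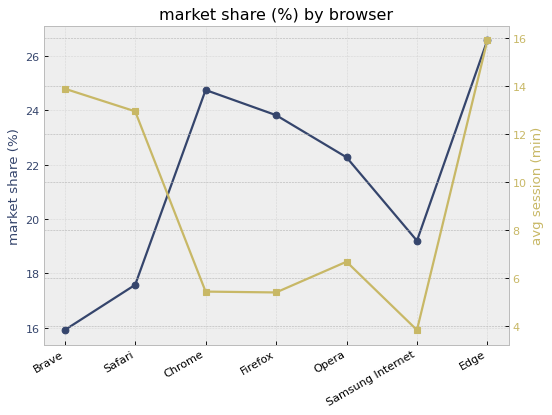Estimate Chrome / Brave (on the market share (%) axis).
≈ 1.56×

Chrome ≈ 25, Brave ≈ 16; 25/16 ≈ 1.56.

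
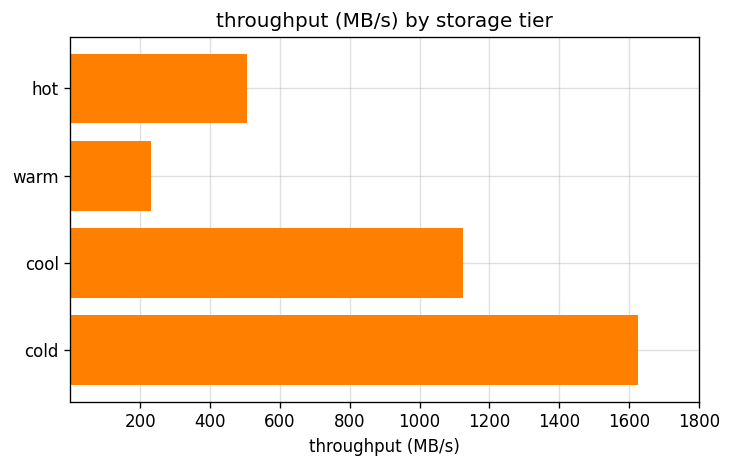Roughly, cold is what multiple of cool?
≈ 1.33×

cold ≈ 1600, cool ≈ 1200; 1600/1200 ≈ 1.33.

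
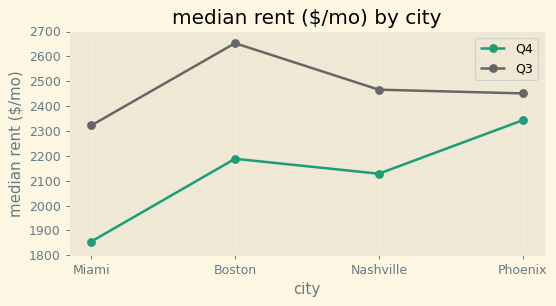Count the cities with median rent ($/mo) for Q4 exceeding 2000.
Above 2000: Boston, Nashville, Phoenix.

3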